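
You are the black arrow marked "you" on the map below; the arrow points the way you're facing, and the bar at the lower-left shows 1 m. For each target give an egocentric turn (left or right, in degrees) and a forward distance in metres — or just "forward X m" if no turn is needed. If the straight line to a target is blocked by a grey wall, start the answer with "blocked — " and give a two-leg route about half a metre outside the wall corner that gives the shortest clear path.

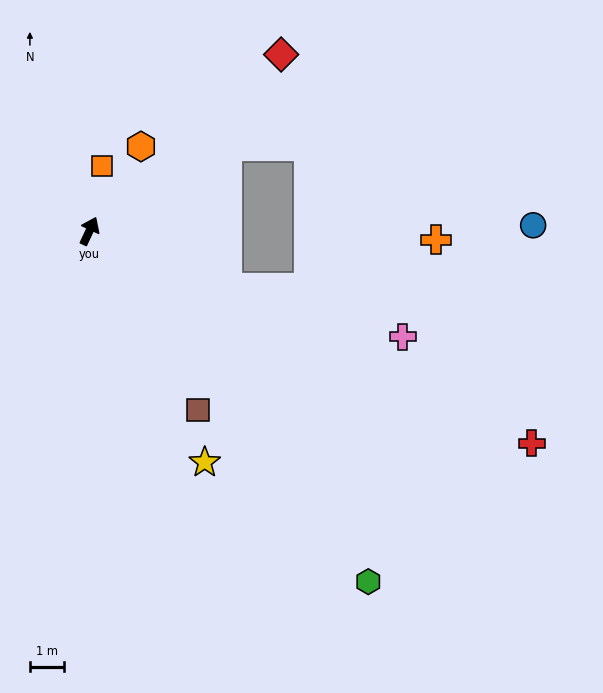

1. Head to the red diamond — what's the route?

turn right 22°, forward 7.6 m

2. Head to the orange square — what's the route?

turn left 14°, forward 1.9 m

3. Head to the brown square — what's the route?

turn right 124°, forward 6.1 m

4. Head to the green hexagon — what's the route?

turn right 116°, forward 13.0 m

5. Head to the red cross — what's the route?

turn right 91°, forward 14.2 m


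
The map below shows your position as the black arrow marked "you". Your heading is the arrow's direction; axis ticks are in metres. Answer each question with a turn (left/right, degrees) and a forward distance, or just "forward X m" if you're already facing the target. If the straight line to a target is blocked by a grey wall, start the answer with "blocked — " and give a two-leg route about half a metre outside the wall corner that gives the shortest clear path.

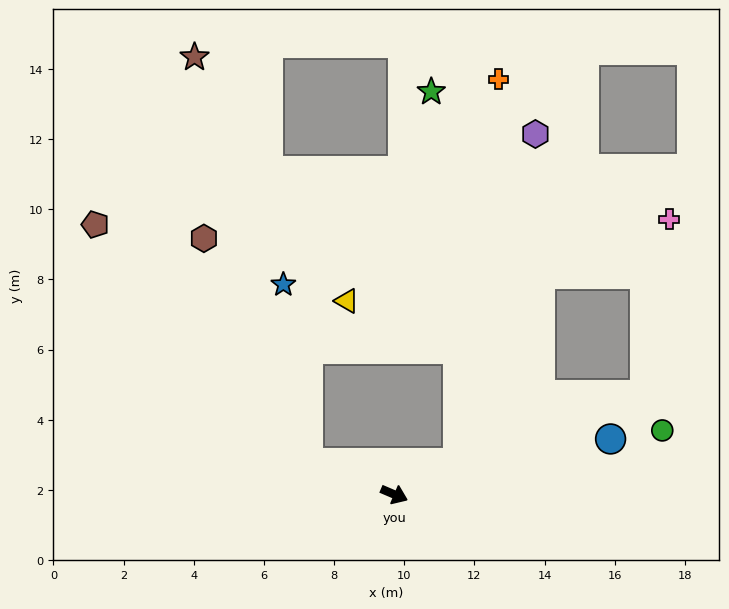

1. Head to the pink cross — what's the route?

blocked — turn left 45°, forward 7.7 m, then turn left 60°, forward 5.0 m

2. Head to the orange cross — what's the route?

blocked — turn left 49°, forward 2.0 m, then turn left 58°, forward 11.0 m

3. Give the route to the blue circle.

turn left 37°, forward 6.4 m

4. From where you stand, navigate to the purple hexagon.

blocked — turn left 49°, forward 2.0 m, then turn left 51°, forward 9.6 m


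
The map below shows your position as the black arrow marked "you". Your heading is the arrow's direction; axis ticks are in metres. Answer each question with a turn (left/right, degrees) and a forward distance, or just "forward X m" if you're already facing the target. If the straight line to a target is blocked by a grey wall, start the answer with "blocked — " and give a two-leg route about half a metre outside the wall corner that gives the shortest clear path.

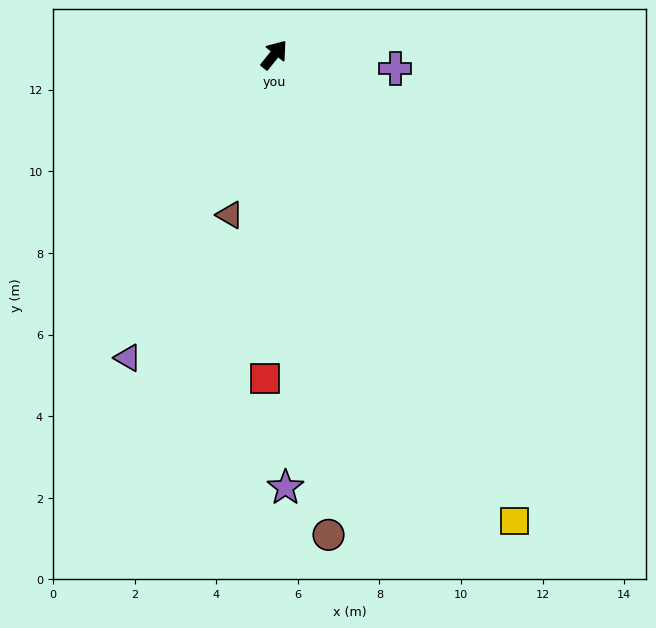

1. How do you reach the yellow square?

turn right 114°, forward 12.9 m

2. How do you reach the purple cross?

turn right 58°, forward 3.0 m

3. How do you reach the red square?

turn right 143°, forward 7.9 m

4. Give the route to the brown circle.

turn right 135°, forward 11.8 m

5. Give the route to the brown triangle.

turn right 157°, forward 4.1 m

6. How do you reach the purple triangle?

turn right 167°, forward 8.2 m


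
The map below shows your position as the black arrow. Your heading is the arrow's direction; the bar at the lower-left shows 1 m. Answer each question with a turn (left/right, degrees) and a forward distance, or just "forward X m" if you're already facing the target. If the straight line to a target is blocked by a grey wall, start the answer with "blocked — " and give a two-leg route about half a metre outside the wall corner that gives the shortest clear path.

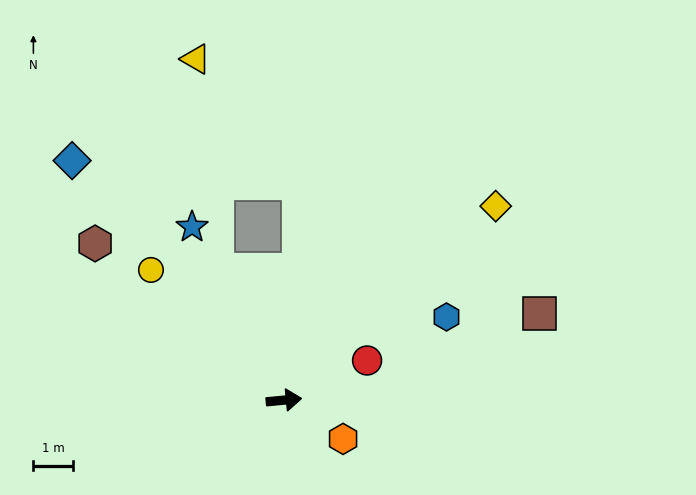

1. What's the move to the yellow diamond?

turn left 37°, forward 7.2 m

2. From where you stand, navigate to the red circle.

turn left 20°, forward 2.3 m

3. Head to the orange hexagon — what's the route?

turn right 39°, forward 1.8 m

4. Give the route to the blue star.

turn left 112°, forward 4.9 m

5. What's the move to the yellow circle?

turn left 130°, forward 4.7 m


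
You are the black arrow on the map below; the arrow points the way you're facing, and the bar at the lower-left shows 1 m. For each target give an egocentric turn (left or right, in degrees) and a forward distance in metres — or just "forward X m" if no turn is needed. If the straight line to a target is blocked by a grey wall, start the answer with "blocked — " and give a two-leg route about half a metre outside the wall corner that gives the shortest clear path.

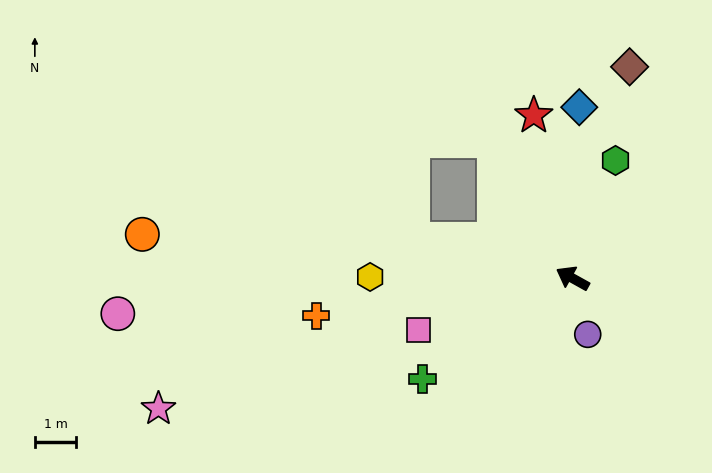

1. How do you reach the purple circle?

turn left 134°, forward 1.4 m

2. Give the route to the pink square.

turn left 48°, forward 3.9 m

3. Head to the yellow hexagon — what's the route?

turn left 29°, forward 4.9 m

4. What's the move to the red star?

turn right 48°, forward 4.0 m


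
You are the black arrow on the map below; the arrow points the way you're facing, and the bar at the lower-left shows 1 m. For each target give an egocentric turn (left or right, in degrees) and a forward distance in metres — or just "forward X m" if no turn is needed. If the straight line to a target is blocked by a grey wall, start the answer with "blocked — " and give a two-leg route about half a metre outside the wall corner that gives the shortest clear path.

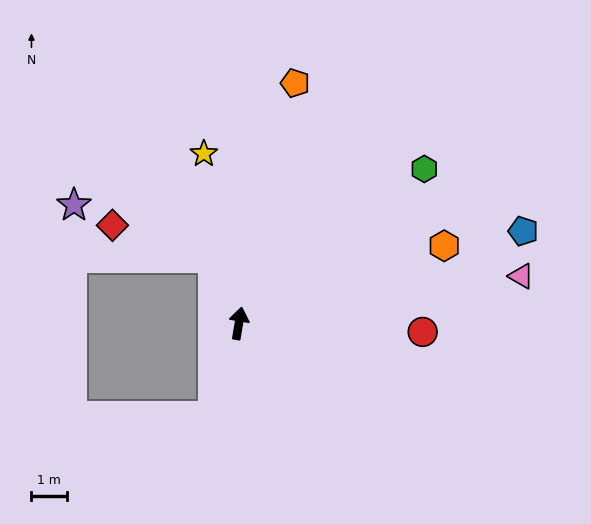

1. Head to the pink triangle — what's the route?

turn right 71°, forward 8.0 m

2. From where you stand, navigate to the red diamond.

blocked — turn left 31°, forward 1.9 m, then turn left 51°, forward 3.0 m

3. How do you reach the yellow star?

turn left 21°, forward 4.8 m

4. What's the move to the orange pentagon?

turn right 4°, forward 6.9 m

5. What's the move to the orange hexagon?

turn right 60°, forward 6.1 m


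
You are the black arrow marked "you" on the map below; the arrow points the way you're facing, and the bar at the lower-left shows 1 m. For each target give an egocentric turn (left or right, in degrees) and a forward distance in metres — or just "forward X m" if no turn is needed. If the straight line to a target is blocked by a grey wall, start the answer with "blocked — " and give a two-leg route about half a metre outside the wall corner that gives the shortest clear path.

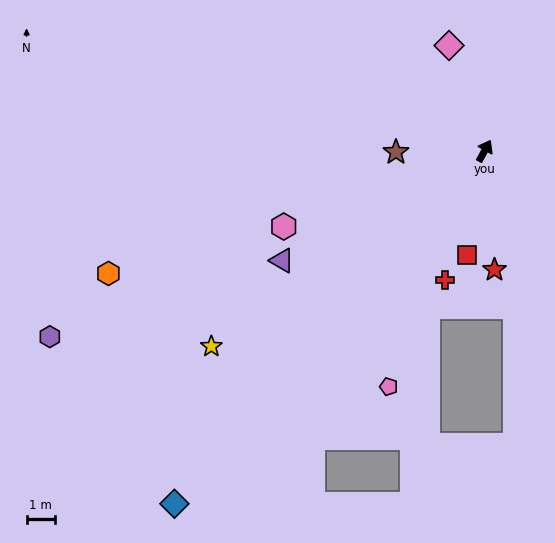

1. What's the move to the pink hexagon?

turn left 139°, forward 7.5 m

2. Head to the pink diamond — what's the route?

turn left 47°, forward 3.9 m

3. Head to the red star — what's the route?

turn right 146°, forward 4.2 m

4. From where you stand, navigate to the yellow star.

turn left 154°, forward 11.8 m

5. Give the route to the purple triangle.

turn left 147°, forward 8.1 m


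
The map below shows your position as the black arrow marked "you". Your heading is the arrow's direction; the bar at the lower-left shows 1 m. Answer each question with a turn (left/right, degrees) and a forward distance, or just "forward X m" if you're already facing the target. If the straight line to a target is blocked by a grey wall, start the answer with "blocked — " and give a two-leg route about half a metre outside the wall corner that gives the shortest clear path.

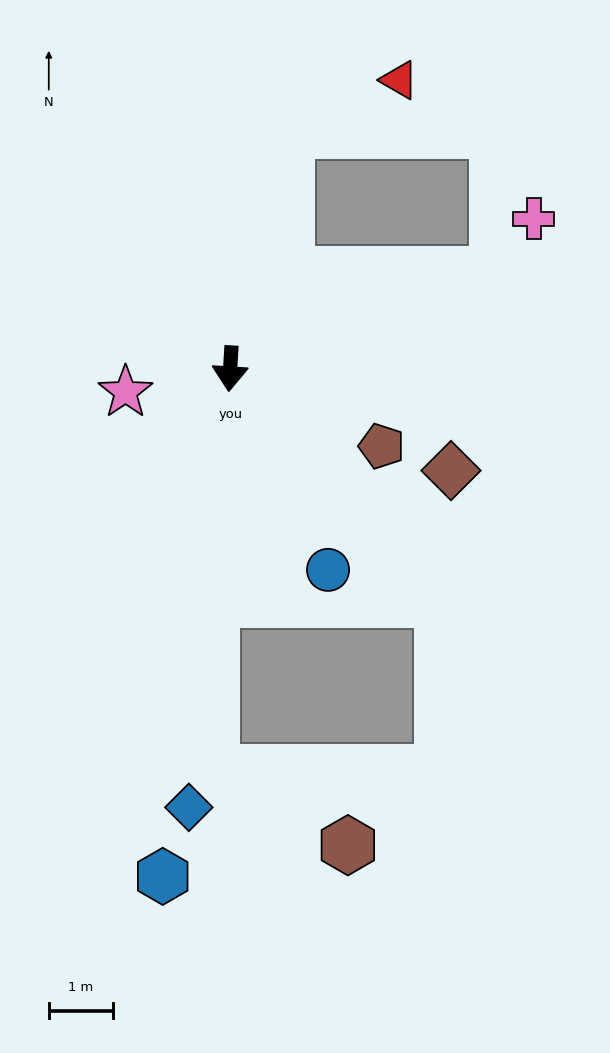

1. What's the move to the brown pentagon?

turn left 66°, forward 2.7 m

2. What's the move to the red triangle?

blocked — turn left 170°, forward 3.8 m, then turn right 52°, forward 1.9 m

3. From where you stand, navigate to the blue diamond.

forward 6.9 m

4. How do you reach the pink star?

turn right 74°, forward 1.7 m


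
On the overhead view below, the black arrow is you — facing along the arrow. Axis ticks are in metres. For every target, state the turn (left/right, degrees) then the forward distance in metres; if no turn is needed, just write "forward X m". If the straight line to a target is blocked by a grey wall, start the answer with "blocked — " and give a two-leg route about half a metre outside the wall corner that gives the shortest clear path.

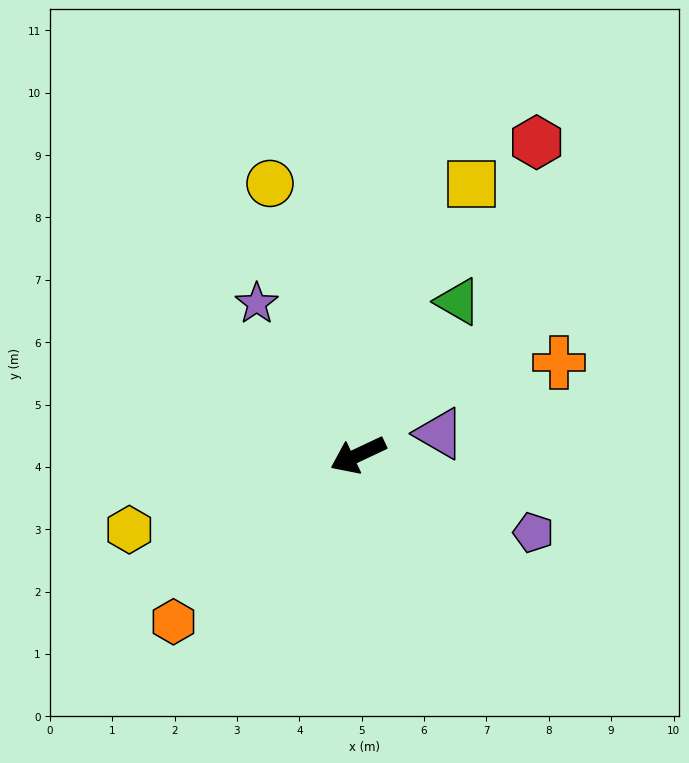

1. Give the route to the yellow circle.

turn right 97°, forward 4.6 m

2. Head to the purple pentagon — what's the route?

turn left 131°, forward 3.1 m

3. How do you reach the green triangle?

turn right 148°, forward 2.9 m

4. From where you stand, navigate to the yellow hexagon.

turn right 7°, forward 3.9 m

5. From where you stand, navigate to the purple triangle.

turn left 170°, forward 1.3 m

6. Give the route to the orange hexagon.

turn left 17°, forward 4.0 m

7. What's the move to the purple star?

turn right 81°, forward 2.9 m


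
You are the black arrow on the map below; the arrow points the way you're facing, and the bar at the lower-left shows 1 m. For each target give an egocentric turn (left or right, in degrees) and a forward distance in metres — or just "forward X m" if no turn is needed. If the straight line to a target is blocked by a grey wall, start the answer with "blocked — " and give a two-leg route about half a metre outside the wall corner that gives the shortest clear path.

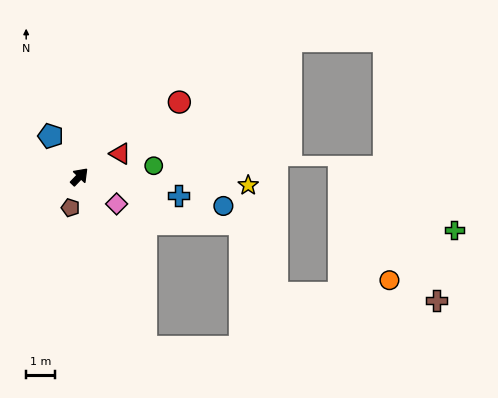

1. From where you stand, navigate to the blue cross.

turn right 57°, forward 3.5 m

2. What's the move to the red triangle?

turn right 17°, forward 1.6 m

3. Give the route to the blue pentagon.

turn left 79°, forward 1.7 m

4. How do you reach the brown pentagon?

turn right 152°, forward 1.1 m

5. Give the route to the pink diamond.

turn right 83°, forward 1.6 m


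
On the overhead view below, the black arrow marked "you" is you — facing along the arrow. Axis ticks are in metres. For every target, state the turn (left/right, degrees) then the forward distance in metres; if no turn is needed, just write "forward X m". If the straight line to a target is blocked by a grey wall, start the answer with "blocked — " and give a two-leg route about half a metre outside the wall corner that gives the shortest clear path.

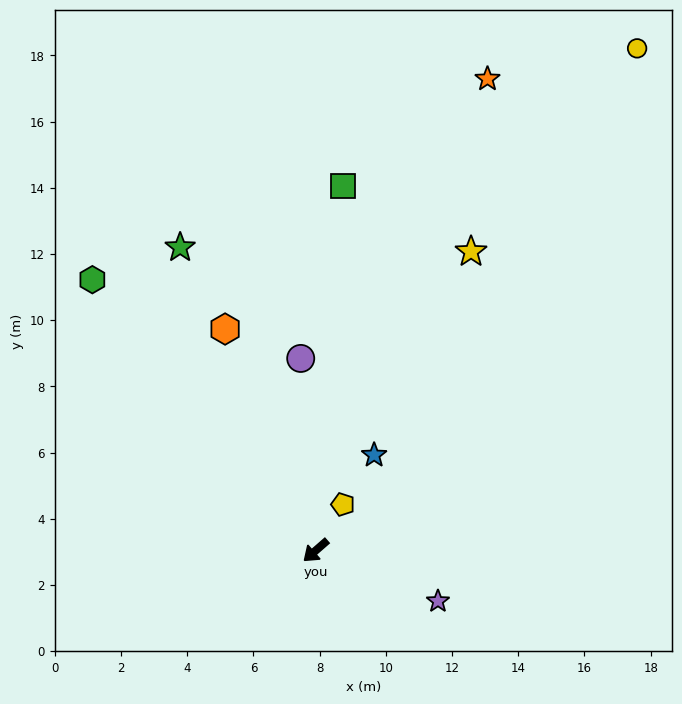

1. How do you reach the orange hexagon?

turn right 109°, forward 7.2 m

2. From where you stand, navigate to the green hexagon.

turn right 92°, forward 10.6 m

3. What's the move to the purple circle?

turn right 127°, forward 5.8 m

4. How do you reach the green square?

turn right 135°, forward 11.0 m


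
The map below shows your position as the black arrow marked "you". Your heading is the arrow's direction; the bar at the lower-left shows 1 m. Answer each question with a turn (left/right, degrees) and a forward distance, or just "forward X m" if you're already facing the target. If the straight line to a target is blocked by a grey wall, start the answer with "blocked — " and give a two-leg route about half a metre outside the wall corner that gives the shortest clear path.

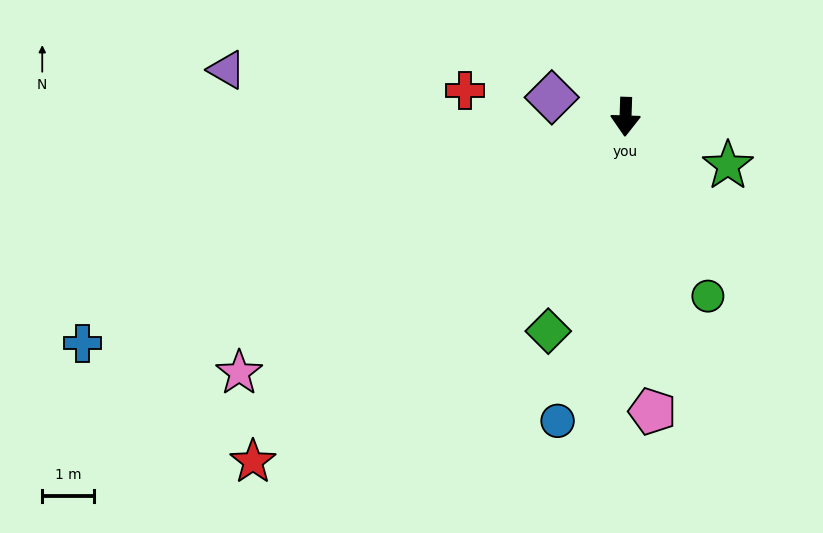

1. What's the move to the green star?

turn left 66°, forward 2.2 m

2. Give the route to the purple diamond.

turn right 103°, forward 1.5 m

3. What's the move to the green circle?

turn left 27°, forward 3.8 m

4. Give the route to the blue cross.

turn right 65°, forward 11.3 m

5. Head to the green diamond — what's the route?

turn right 18°, forward 4.4 m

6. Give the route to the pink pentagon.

turn left 7°, forward 5.7 m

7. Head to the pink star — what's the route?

turn right 55°, forward 8.9 m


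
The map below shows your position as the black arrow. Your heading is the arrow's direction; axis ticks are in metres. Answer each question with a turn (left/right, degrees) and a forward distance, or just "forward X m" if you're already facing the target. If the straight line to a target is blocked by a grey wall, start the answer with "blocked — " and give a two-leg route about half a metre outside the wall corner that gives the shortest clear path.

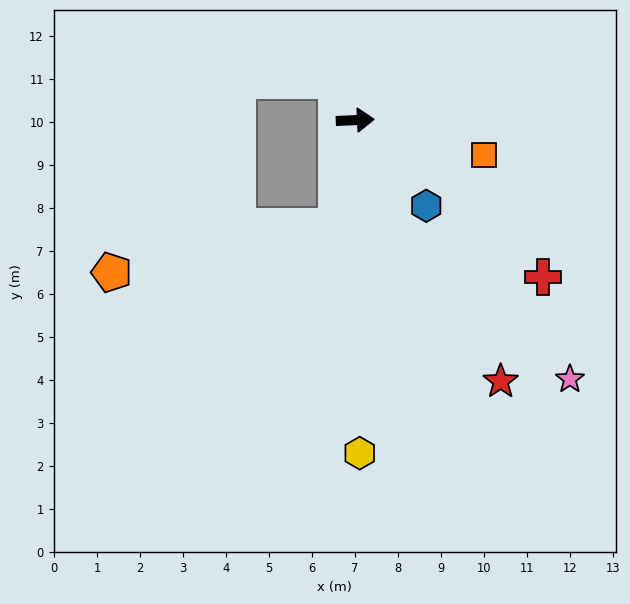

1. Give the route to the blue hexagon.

turn right 53°, forward 2.6 m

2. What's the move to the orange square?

turn right 18°, forward 3.1 m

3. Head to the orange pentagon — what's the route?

blocked — turn right 103°, forward 2.5 m, then turn right 68°, forward 5.3 m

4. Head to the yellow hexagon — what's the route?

turn right 92°, forward 7.7 m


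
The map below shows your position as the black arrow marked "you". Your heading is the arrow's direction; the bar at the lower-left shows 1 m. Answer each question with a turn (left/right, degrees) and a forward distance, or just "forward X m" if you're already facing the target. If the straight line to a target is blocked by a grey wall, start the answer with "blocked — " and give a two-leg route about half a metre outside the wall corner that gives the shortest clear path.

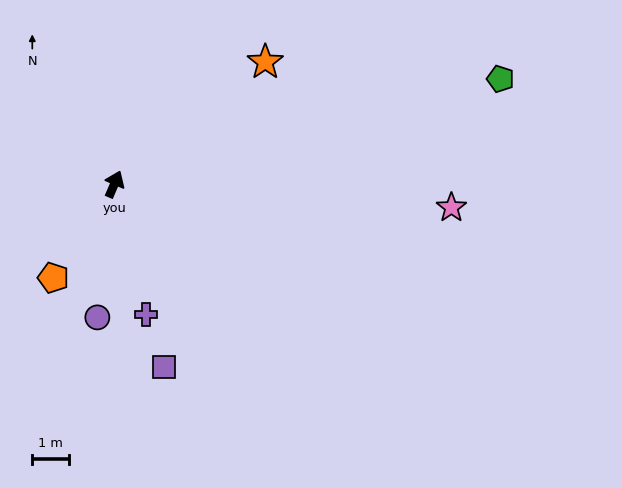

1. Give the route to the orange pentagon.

turn left 170°, forward 3.1 m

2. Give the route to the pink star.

turn right 71°, forward 9.2 m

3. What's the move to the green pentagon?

turn right 52°, forward 10.9 m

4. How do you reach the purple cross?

turn right 143°, forward 3.7 m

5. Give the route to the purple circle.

turn right 164°, forward 3.7 m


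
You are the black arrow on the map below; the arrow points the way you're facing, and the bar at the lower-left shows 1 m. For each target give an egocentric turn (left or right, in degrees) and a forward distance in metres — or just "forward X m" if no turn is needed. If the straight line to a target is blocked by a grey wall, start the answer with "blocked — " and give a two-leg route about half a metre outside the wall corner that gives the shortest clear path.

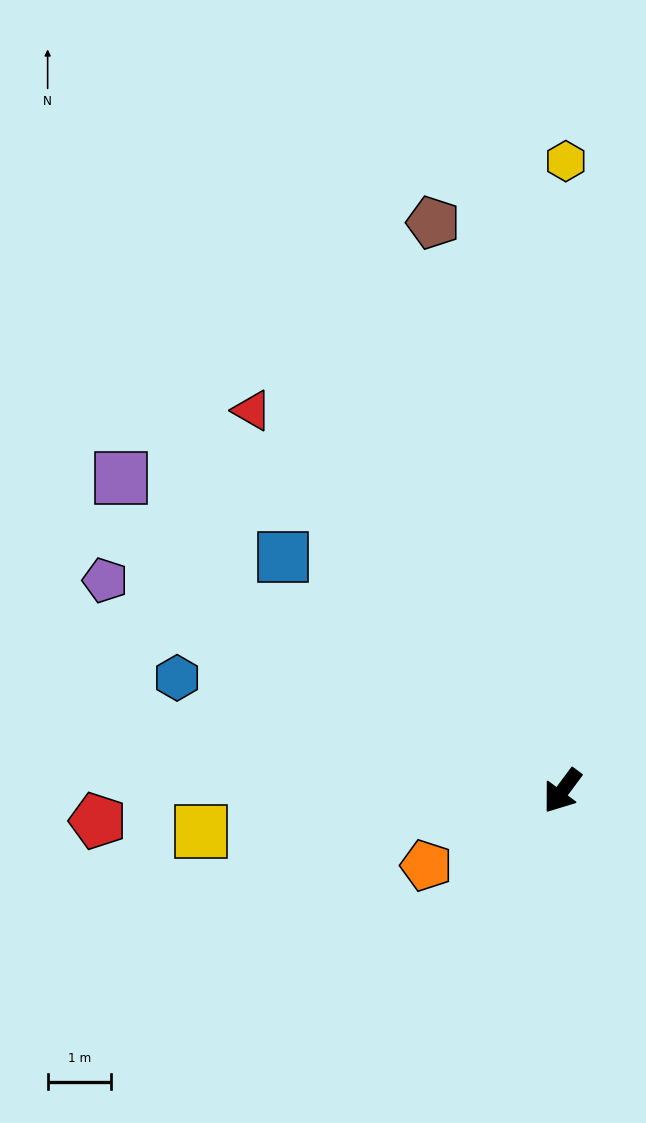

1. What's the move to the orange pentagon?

turn right 25°, forward 2.4 m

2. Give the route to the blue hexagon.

turn right 70°, forward 6.3 m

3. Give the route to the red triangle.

turn right 104°, forward 7.7 m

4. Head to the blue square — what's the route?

turn right 93°, forward 5.7 m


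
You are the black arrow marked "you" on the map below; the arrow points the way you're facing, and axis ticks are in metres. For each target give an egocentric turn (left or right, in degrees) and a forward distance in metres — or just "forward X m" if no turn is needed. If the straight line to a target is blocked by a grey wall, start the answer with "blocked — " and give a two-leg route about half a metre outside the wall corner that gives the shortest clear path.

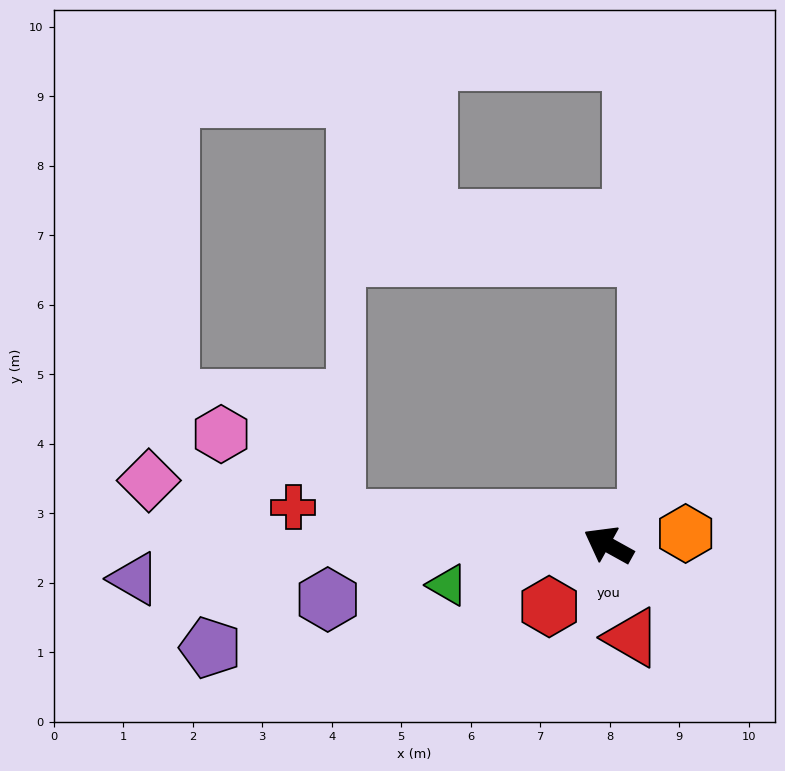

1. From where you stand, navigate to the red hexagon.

turn left 75°, forward 1.2 m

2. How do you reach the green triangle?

turn left 43°, forward 2.4 m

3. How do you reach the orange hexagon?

turn right 143°, forward 1.1 m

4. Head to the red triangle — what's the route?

turn left 133°, forward 1.4 m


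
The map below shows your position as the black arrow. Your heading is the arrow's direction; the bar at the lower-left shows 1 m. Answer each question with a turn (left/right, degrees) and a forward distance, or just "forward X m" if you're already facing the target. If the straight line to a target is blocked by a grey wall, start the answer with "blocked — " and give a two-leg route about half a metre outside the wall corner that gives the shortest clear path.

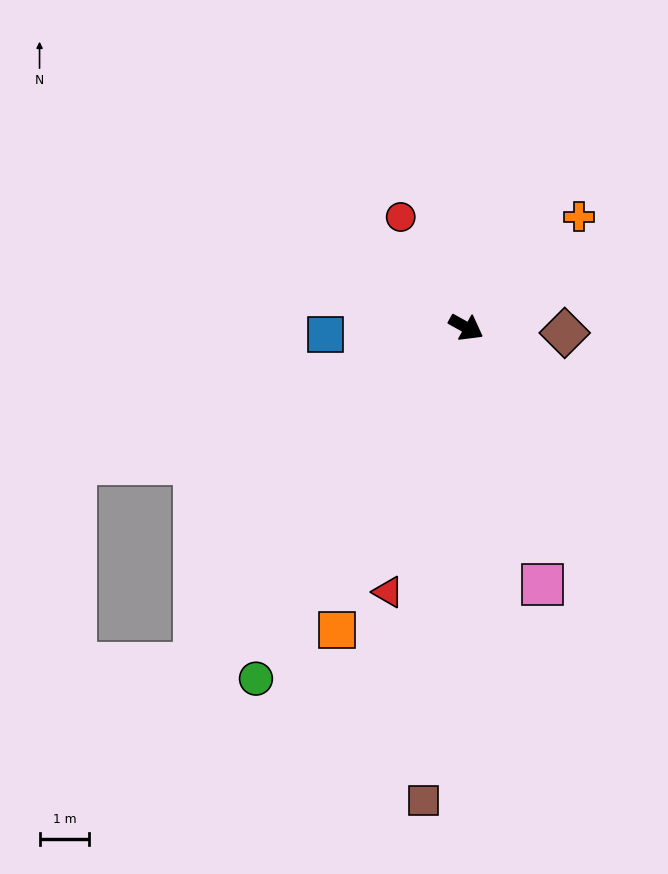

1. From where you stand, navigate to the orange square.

turn right 84°, forward 6.6 m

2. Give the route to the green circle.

turn right 92°, forward 8.2 m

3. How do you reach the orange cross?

turn left 74°, forward 3.2 m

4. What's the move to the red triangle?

turn right 77°, forward 5.6 m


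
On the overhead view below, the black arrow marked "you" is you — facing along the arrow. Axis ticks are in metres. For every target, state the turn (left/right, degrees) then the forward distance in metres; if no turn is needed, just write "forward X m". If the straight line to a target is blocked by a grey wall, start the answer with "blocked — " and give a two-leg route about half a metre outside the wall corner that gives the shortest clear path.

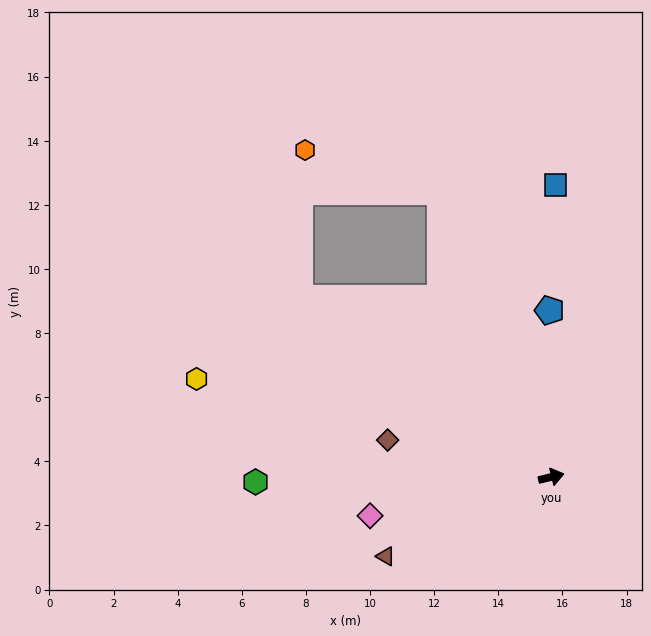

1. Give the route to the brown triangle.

turn right 168°, forward 5.7 m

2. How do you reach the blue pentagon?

turn left 77°, forward 5.2 m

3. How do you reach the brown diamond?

turn left 154°, forward 5.2 m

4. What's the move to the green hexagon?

turn left 167°, forward 9.2 m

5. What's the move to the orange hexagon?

blocked — turn left 97°, forward 9.5 m, then turn left 52°, forward 4.4 m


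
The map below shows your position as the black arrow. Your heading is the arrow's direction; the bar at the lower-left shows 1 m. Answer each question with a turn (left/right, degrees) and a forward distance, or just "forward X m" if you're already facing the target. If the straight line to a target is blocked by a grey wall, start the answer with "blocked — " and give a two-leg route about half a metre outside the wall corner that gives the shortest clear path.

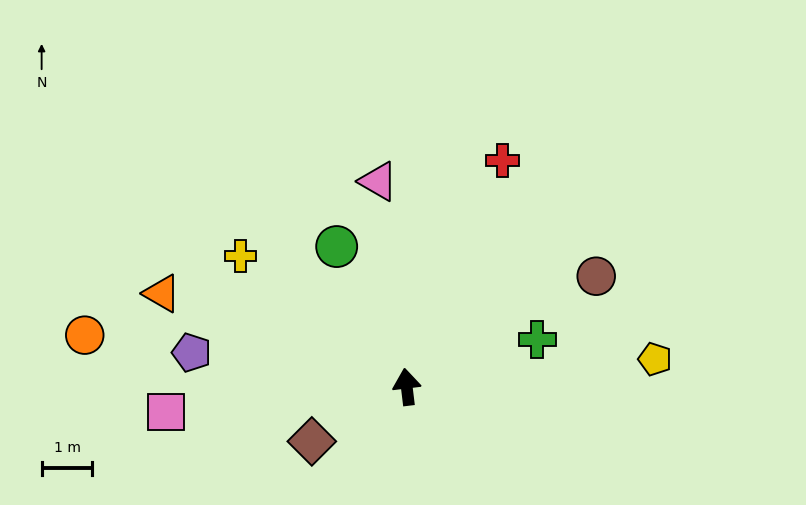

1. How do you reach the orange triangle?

turn left 62°, forward 5.2 m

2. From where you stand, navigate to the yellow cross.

turn left 45°, forward 4.2 m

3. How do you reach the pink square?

turn left 89°, forward 4.8 m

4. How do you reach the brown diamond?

turn left 113°, forward 2.2 m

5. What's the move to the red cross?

turn right 30°, forward 4.8 m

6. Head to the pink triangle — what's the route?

forward 4.1 m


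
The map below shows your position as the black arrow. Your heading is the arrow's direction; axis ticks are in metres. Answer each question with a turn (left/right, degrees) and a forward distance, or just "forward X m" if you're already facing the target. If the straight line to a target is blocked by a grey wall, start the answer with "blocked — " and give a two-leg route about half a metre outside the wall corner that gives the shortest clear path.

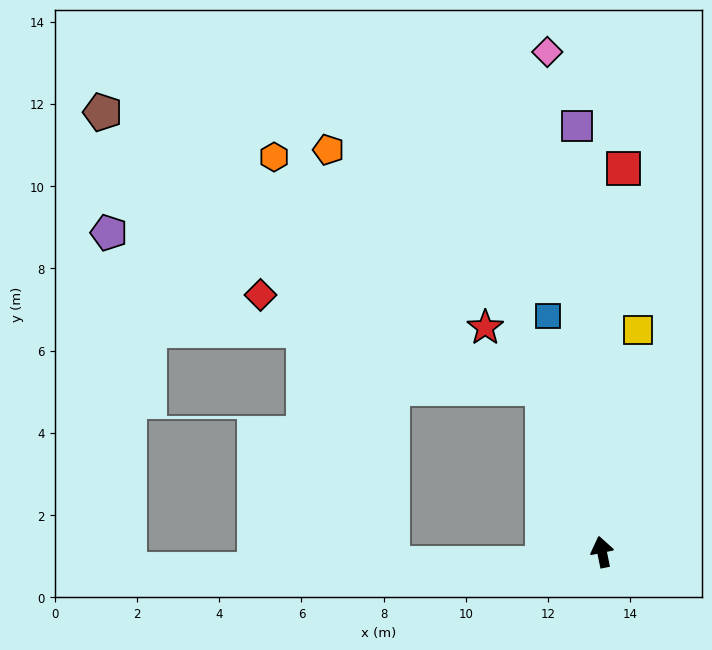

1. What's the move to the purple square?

turn right 8°, forward 10.4 m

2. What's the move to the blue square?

forward 5.9 m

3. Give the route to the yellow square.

turn right 21°, forward 5.5 m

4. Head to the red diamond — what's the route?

blocked — turn left 8°, forward 4.2 m, then turn left 52°, forward 7.2 m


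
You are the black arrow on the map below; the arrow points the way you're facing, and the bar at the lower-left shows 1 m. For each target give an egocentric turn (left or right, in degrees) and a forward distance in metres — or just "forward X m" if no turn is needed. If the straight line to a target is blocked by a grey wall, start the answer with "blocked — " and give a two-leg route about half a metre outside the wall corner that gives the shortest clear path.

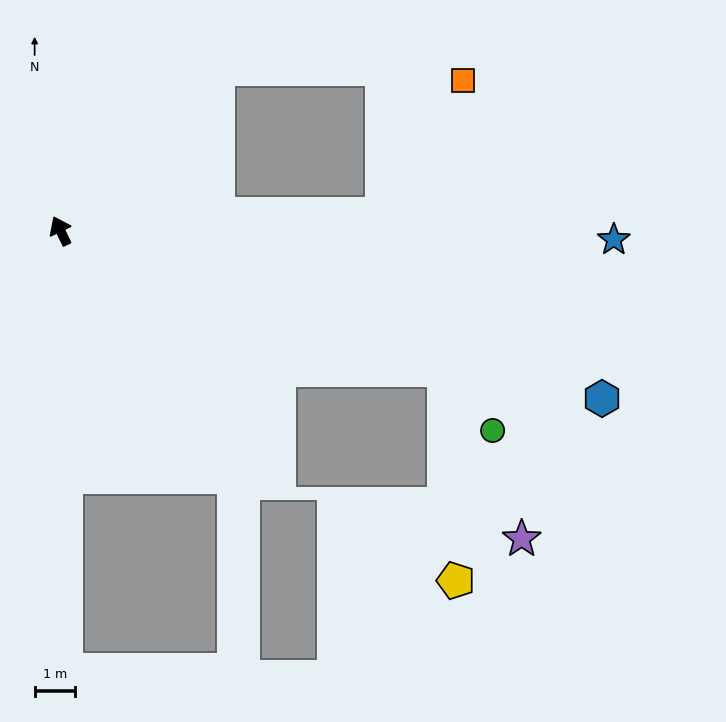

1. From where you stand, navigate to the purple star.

blocked — turn right 136°, forward 10.0 m, then turn right 45°, forward 4.5 m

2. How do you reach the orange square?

blocked — turn right 113°, forward 7.9 m, then turn left 56°, forward 3.8 m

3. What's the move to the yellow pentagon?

blocked — turn right 136°, forward 10.0 m, then turn right 67°, forward 5.2 m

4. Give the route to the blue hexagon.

turn right 133°, forward 13.9 m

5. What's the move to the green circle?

blocked — turn right 136°, forward 10.0 m, then turn right 31°, forward 1.9 m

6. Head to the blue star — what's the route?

turn right 117°, forward 13.5 m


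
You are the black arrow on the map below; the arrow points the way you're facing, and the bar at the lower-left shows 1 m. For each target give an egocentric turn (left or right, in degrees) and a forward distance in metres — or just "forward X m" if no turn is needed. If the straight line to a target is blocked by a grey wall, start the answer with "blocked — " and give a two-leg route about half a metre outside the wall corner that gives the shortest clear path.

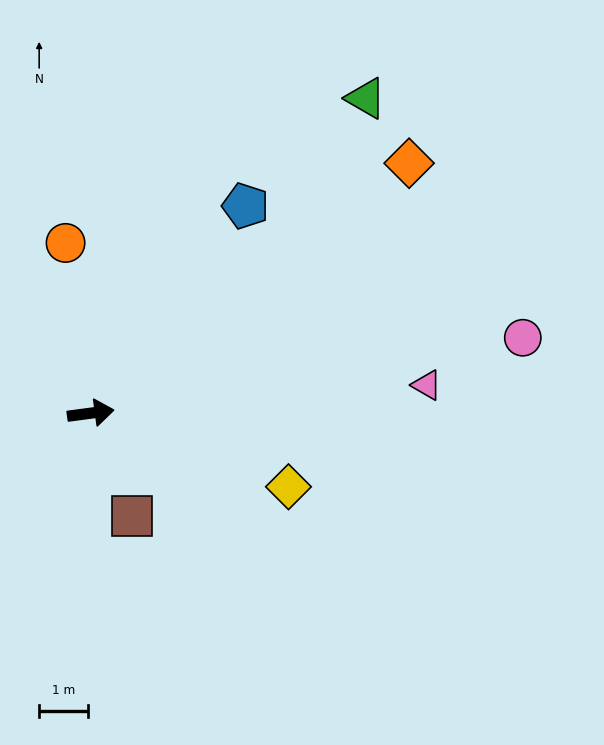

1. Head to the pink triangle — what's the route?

turn right 3°, forward 6.9 m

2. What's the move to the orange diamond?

turn left 30°, forward 8.2 m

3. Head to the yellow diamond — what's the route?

turn right 28°, forward 4.3 m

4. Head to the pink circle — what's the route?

turn left 2°, forward 8.9 m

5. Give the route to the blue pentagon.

turn left 46°, forward 5.3 m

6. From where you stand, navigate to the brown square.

turn right 76°, forward 2.3 m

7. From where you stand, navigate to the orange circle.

turn left 91°, forward 3.5 m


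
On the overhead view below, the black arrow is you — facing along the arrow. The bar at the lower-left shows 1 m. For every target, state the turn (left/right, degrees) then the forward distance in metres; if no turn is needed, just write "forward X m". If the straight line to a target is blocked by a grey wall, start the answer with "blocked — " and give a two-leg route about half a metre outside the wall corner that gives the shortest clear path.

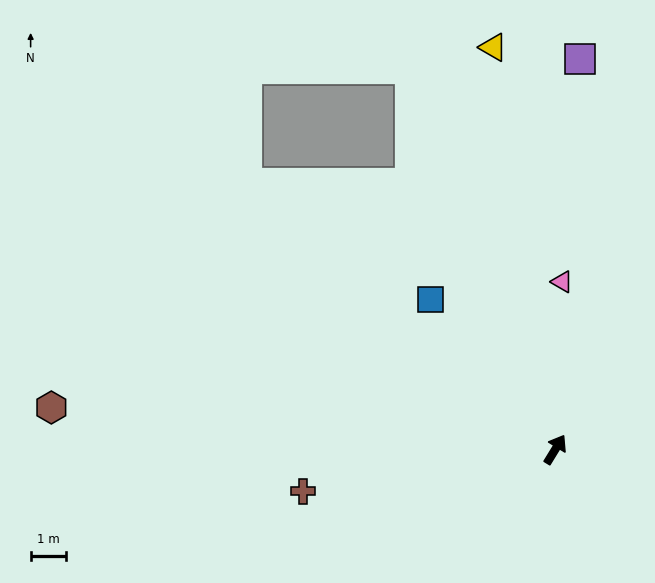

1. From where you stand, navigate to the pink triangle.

turn left 29°, forward 4.7 m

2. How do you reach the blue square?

turn left 71°, forward 5.5 m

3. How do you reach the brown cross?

turn left 131°, forward 7.2 m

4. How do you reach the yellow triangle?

turn left 40°, forward 11.5 m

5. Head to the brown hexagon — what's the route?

turn left 117°, forward 14.3 m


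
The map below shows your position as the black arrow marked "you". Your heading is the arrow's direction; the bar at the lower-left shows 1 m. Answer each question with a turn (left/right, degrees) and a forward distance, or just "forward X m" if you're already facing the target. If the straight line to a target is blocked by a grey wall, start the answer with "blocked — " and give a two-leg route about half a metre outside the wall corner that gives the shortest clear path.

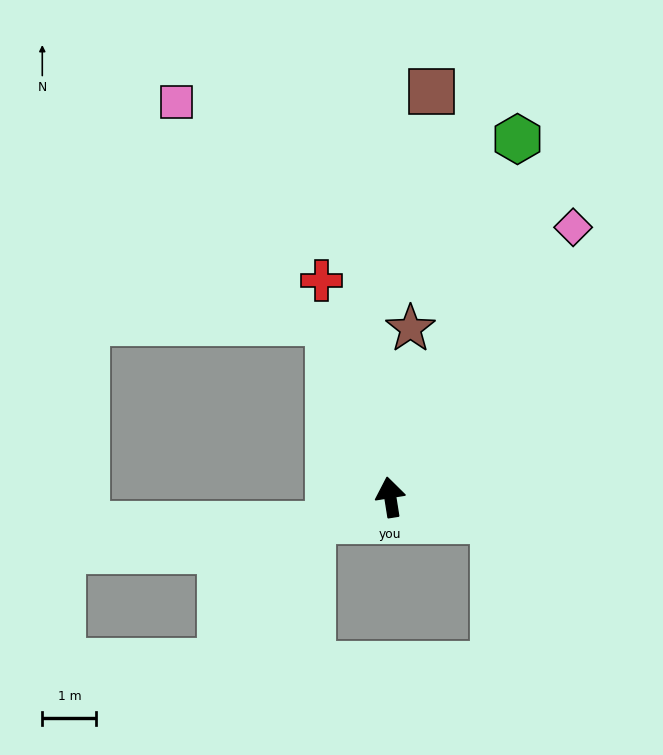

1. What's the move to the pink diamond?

turn right 43°, forward 6.0 m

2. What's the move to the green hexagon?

turn right 29°, forward 7.0 m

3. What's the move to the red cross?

turn left 9°, forward 4.2 m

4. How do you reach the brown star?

turn right 16°, forward 3.1 m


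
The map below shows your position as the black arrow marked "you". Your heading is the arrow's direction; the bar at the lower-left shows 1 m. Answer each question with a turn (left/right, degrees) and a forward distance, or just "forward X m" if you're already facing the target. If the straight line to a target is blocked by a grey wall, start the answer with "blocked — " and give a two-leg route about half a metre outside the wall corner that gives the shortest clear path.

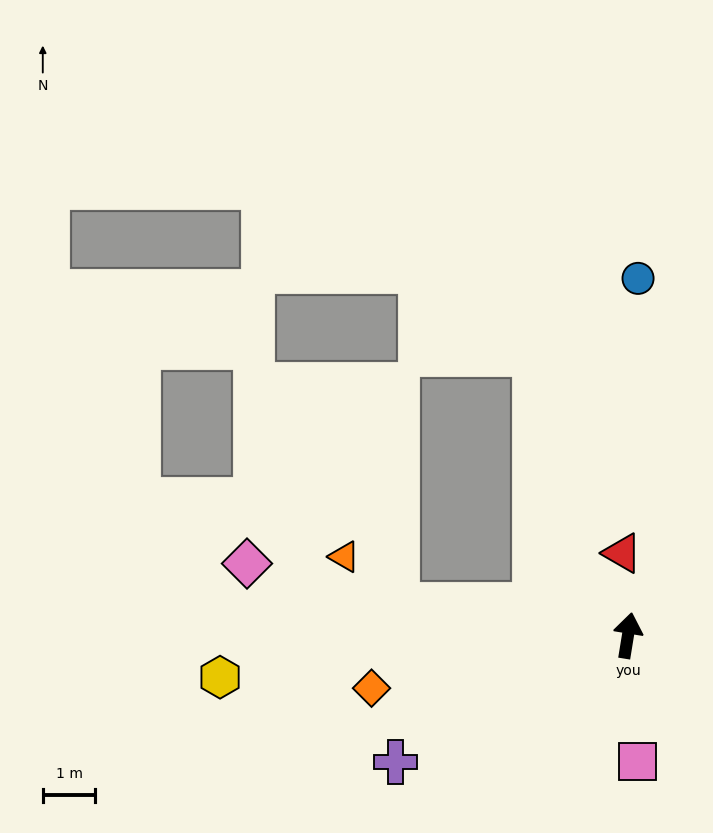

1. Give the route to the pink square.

turn right 166°, forward 2.4 m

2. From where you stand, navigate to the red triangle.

turn left 13°, forward 1.6 m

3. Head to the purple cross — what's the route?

turn left 128°, forward 5.0 m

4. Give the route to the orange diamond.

turn left 111°, forward 5.0 m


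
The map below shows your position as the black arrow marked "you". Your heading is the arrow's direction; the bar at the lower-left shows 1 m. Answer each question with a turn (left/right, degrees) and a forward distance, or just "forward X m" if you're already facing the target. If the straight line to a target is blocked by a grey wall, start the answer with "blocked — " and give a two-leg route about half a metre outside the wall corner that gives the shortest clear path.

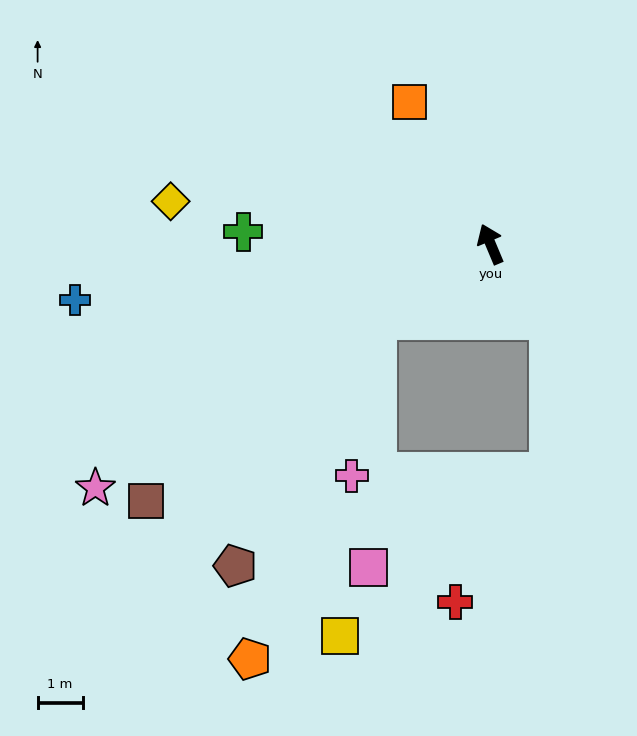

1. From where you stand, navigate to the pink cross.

blocked — turn left 102°, forward 3.0 m, then turn left 46°, forward 3.5 m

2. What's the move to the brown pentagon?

blocked — turn left 102°, forward 3.0 m, then turn left 25°, forward 6.3 m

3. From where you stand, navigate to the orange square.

turn left 7°, forward 3.6 m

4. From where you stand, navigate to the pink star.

turn left 99°, forward 10.3 m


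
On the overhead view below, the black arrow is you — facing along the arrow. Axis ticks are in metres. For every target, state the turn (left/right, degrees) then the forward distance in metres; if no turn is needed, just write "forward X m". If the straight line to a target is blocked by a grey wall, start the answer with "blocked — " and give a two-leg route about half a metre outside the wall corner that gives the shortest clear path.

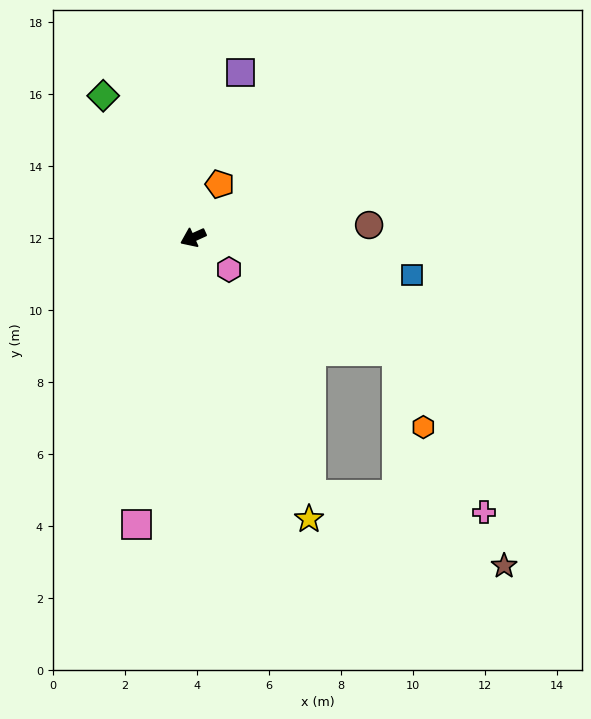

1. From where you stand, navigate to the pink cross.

blocked — turn left 90°, forward 7.9 m, then turn left 60°, forward 4.8 m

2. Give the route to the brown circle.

turn left 160°, forward 4.9 m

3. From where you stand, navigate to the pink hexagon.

turn left 114°, forward 1.3 m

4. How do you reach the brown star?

blocked — turn left 90°, forward 7.9 m, then turn left 45°, forward 5.7 m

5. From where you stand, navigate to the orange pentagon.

turn right 141°, forward 1.7 m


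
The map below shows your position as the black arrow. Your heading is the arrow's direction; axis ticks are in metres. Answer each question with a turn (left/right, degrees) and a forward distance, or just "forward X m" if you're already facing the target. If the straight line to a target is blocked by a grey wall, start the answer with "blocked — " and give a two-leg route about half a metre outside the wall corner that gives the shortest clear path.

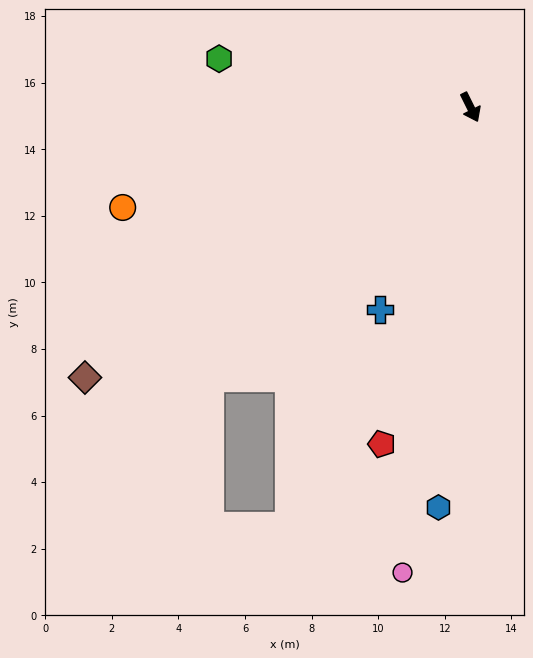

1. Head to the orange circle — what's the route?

turn right 100°, forward 10.9 m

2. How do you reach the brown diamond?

turn right 81°, forward 14.1 m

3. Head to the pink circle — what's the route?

turn right 35°, forward 14.1 m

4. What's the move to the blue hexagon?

turn right 31°, forward 12.1 m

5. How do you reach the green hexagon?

turn right 127°, forward 7.7 m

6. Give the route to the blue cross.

turn right 50°, forward 6.7 m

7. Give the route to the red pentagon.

turn right 41°, forward 10.5 m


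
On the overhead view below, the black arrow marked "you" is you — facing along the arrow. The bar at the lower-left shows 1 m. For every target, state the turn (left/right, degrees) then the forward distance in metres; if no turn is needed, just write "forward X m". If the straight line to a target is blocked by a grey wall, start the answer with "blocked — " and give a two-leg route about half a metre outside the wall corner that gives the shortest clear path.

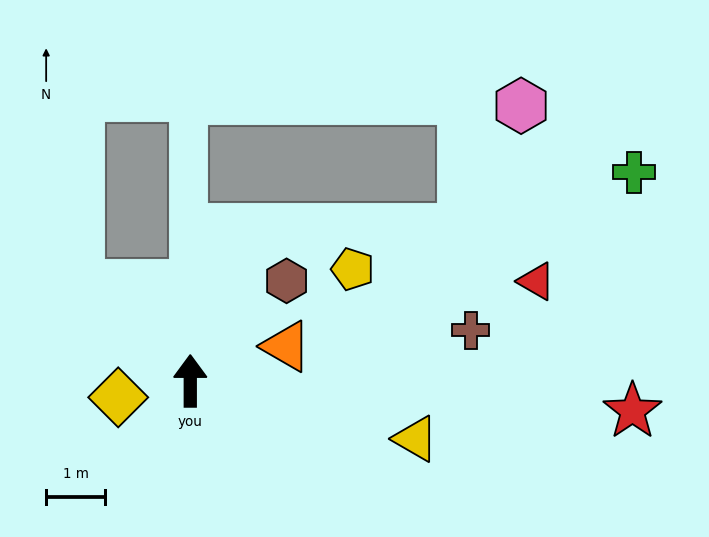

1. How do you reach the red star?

turn right 94°, forward 7.5 m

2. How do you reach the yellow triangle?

turn right 104°, forward 4.0 m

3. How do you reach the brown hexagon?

turn right 44°, forward 2.4 m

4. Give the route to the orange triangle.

turn right 70°, forward 1.7 m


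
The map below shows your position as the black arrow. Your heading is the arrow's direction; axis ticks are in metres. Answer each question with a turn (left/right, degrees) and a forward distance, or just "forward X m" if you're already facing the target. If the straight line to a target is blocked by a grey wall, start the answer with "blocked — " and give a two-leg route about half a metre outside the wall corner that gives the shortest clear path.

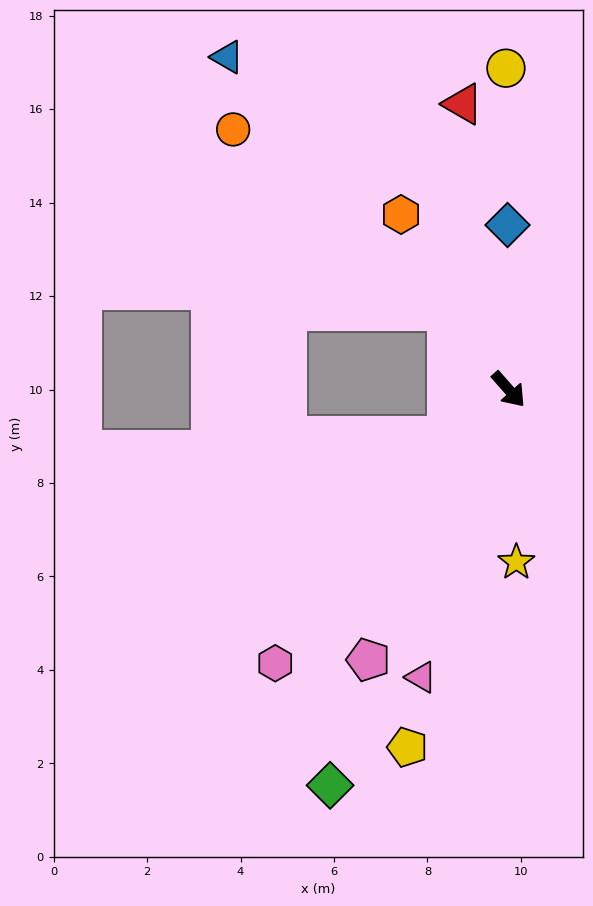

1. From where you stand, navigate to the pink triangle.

turn right 58°, forward 6.4 m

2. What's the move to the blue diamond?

turn left 139°, forward 3.5 m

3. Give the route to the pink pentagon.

turn right 69°, forward 6.5 m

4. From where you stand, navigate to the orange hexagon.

turn left 170°, forward 4.4 m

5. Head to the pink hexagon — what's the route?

turn right 82°, forward 7.7 m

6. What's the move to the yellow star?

turn right 39°, forward 3.7 m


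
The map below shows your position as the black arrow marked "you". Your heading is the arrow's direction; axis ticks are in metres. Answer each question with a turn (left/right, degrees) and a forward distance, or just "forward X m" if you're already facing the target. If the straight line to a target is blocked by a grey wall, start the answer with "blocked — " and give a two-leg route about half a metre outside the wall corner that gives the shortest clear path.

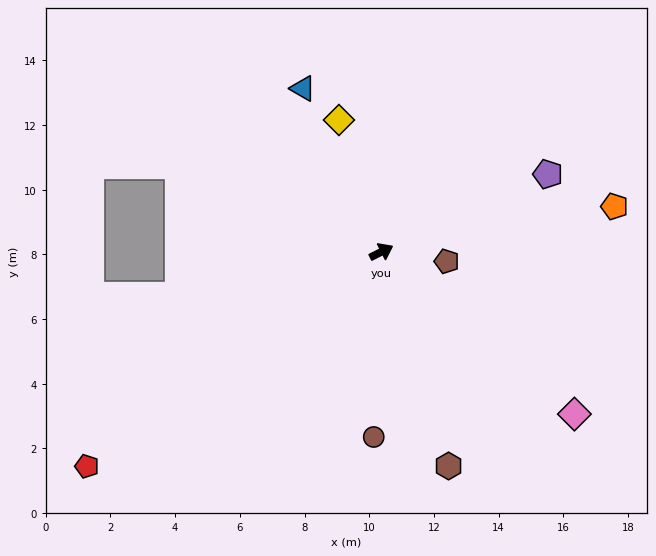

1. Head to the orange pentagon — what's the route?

turn right 16°, forward 7.3 m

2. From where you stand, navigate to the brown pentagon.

turn right 35°, forward 2.0 m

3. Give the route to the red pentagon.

turn right 171°, forward 11.3 m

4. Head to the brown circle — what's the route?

turn right 119°, forward 5.7 m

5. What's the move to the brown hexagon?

turn right 99°, forward 6.9 m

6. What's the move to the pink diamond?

turn right 67°, forward 7.8 m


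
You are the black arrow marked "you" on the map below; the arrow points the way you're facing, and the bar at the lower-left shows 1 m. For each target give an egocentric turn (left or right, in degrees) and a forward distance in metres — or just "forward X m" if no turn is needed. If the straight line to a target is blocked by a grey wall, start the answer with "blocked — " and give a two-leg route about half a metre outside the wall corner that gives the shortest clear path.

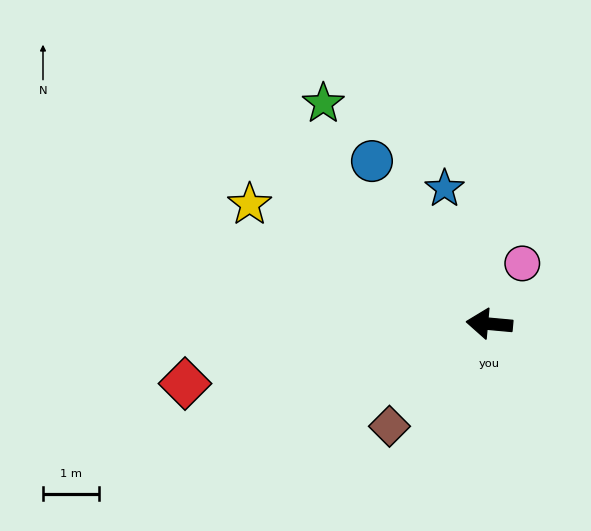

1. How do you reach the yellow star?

turn right 21°, forward 4.8 m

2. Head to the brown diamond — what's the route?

turn left 51°, forward 2.5 m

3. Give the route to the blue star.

turn right 66°, forward 2.5 m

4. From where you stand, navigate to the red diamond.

turn left 16°, forward 5.5 m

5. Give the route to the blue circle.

turn right 49°, forward 3.6 m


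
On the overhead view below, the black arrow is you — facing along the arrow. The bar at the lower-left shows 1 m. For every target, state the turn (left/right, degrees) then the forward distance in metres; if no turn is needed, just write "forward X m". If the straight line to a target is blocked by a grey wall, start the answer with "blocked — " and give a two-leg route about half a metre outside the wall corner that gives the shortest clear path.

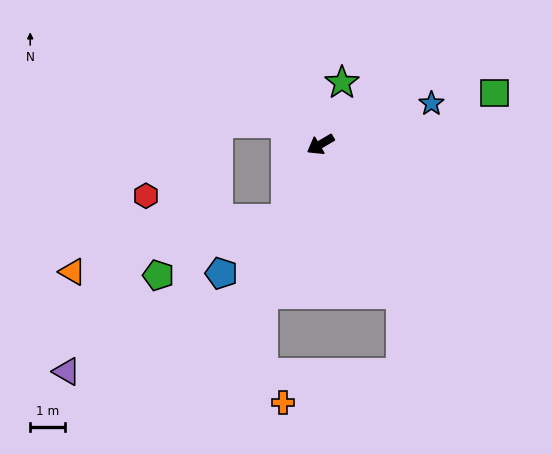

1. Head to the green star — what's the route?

turn right 140°, forward 1.9 m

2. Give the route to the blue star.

turn left 170°, forward 3.4 m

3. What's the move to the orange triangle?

blocked — turn left 34°, forward 2.4 m, then turn right 50°, forward 6.4 m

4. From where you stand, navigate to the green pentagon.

blocked — turn left 34°, forward 2.4 m, then turn right 40°, forward 4.1 m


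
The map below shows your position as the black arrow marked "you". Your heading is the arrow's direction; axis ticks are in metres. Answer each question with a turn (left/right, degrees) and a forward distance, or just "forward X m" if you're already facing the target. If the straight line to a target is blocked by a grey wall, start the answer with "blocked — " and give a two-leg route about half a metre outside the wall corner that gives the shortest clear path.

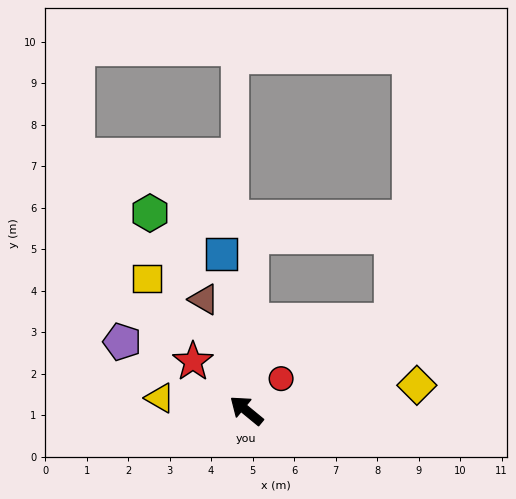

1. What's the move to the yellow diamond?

turn right 132°, forward 4.2 m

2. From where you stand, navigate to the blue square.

turn right 42°, forward 3.8 m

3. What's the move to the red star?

turn right 3°, forward 1.7 m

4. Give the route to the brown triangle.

turn right 30°, forward 2.9 m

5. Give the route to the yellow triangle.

turn left 31°, forward 2.1 m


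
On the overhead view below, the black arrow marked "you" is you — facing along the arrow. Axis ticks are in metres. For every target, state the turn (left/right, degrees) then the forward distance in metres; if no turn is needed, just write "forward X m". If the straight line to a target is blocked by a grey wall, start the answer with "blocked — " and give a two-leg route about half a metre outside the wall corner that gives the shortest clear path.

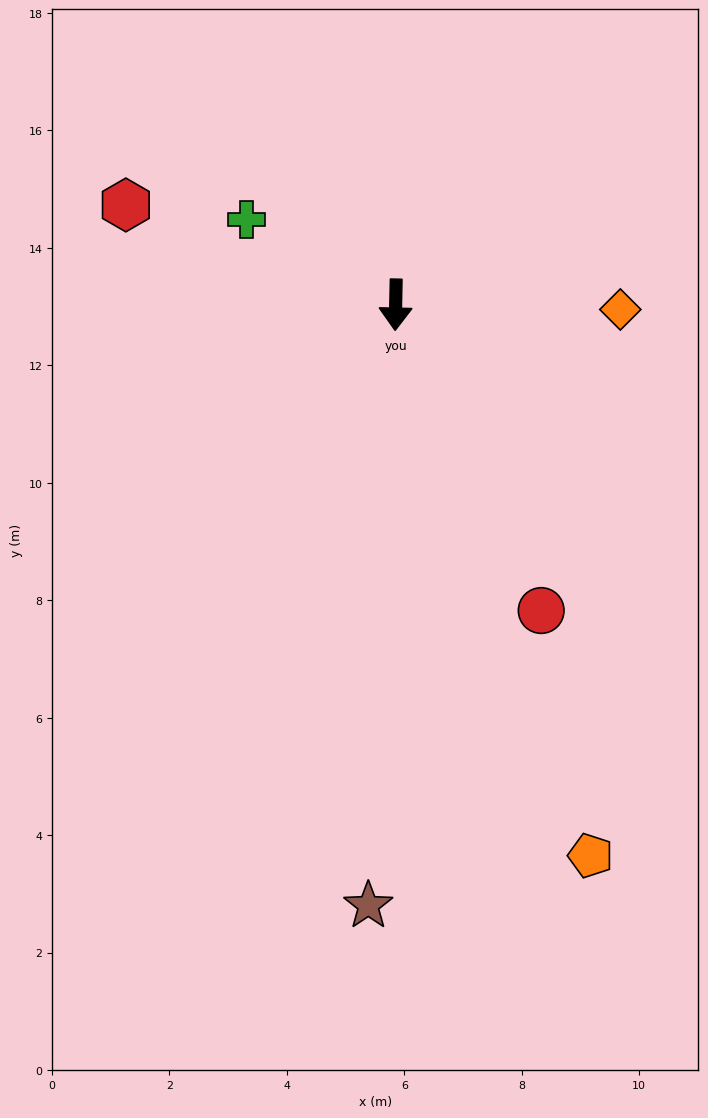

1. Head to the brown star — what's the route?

forward 10.2 m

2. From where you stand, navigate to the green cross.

turn right 119°, forward 2.9 m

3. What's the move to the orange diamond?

turn left 90°, forward 3.8 m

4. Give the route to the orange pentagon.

turn left 21°, forward 10.0 m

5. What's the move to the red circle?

turn left 27°, forward 5.8 m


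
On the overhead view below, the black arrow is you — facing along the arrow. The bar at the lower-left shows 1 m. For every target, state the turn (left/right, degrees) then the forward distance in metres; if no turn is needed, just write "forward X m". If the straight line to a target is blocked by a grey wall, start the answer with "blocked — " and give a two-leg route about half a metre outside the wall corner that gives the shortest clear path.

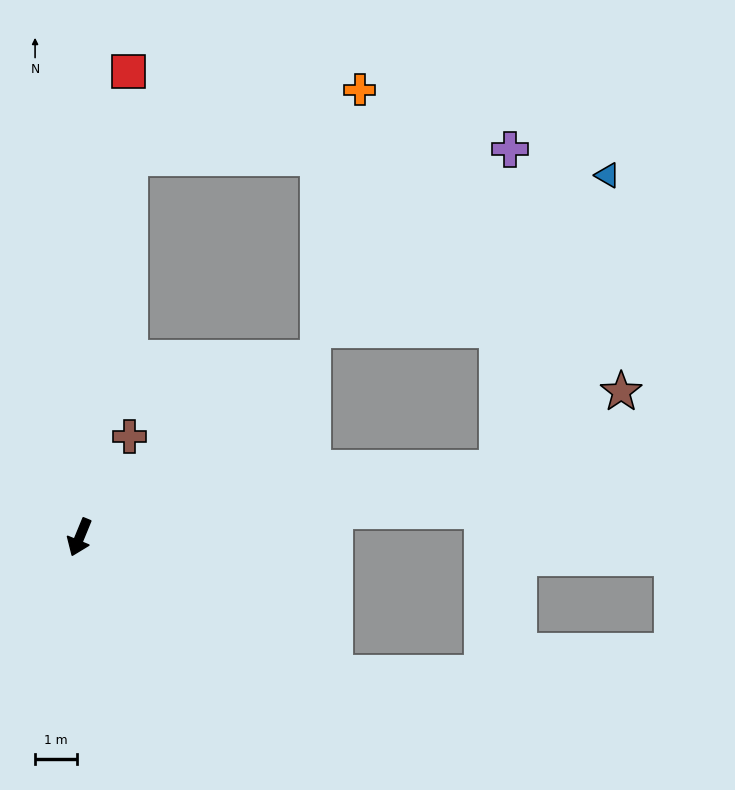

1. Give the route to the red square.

turn right 164°, forward 11.1 m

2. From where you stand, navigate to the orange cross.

blocked — turn right 165°, forward 9.1 m, then turn right 66°, forward 5.7 m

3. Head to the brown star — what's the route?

blocked — turn left 122°, forward 10.0 m, then turn left 22°, forward 3.4 m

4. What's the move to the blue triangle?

blocked — turn left 122°, forward 10.0 m, then turn left 60°, forward 7.4 m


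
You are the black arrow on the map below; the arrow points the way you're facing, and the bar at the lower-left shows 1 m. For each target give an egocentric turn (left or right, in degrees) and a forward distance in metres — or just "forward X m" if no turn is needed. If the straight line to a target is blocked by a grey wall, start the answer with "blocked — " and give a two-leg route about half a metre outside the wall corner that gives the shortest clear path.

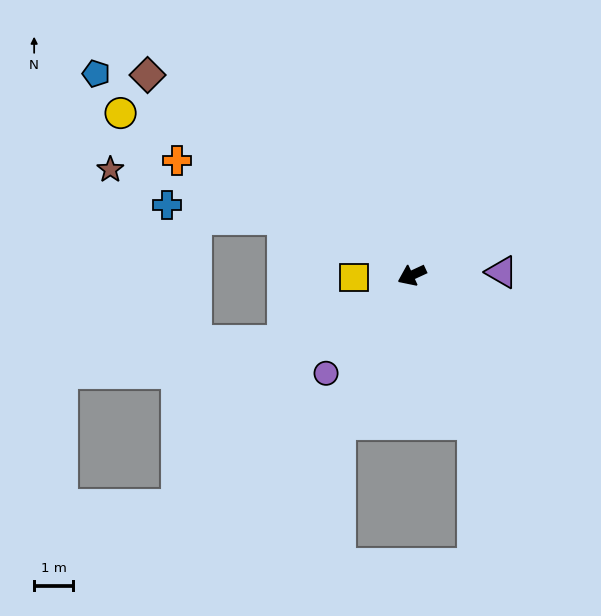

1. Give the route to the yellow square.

turn right 23°, forward 1.5 m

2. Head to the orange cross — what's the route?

turn right 51°, forward 6.7 m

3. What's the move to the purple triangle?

turn left 157°, forward 2.3 m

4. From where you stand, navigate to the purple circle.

turn left 24°, forward 3.3 m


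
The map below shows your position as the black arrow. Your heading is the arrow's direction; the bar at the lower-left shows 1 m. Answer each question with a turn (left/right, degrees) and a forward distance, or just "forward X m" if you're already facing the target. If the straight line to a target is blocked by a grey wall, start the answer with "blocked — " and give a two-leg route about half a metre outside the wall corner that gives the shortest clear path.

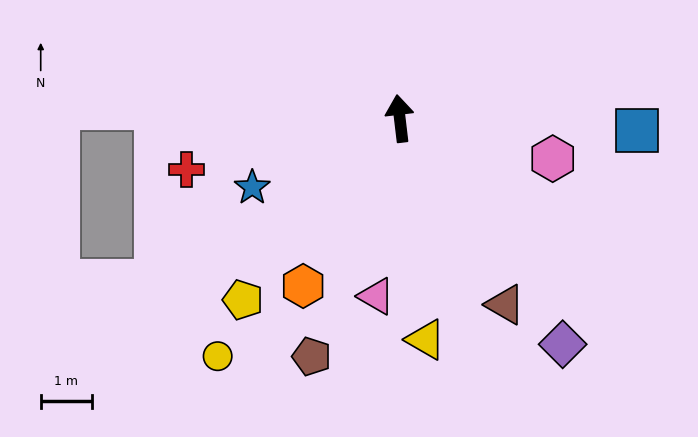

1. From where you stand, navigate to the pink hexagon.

turn right 112°, forward 3.1 m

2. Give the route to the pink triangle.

turn left 166°, forward 3.5 m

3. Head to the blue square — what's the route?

turn right 100°, forward 4.6 m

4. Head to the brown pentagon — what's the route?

turn left 153°, forward 5.0 m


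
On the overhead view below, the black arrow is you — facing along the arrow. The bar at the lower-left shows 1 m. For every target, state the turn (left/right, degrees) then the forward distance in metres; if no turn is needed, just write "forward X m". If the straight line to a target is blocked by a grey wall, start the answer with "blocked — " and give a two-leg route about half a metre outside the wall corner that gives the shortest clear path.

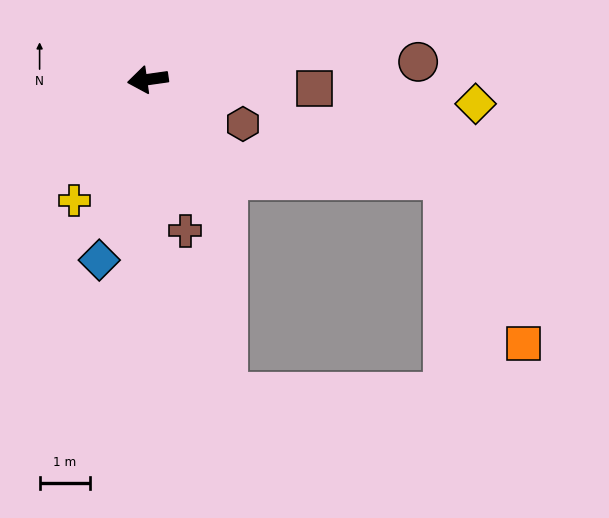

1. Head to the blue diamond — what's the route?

turn left 67°, forward 3.7 m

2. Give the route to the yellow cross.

turn left 51°, forward 2.8 m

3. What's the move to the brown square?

turn left 169°, forward 3.3 m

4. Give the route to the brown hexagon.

turn left 147°, forward 2.1 m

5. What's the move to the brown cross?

turn left 96°, forward 3.1 m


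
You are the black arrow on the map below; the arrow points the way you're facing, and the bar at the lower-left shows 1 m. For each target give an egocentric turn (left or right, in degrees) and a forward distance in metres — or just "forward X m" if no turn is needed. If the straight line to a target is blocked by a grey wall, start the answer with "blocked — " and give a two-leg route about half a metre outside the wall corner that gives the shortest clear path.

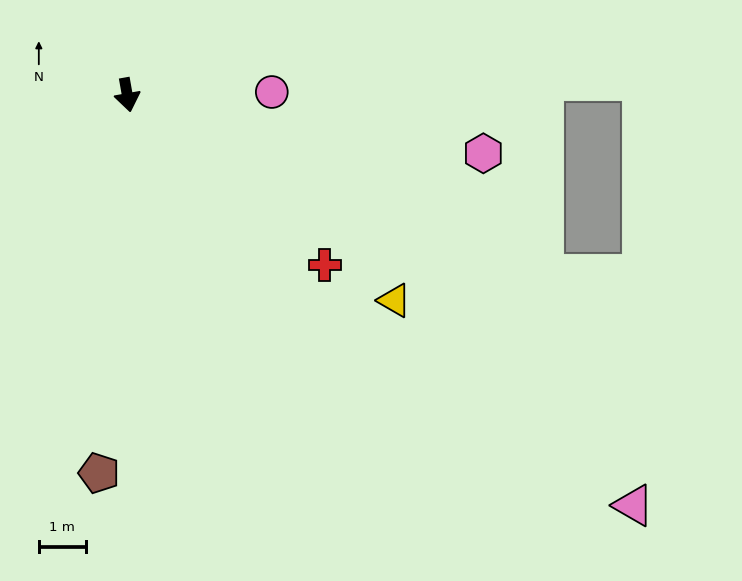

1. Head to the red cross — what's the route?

turn left 39°, forward 5.6 m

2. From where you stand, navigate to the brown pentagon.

turn right 14°, forward 8.1 m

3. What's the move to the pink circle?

turn left 81°, forward 3.1 m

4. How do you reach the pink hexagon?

turn left 71°, forward 7.7 m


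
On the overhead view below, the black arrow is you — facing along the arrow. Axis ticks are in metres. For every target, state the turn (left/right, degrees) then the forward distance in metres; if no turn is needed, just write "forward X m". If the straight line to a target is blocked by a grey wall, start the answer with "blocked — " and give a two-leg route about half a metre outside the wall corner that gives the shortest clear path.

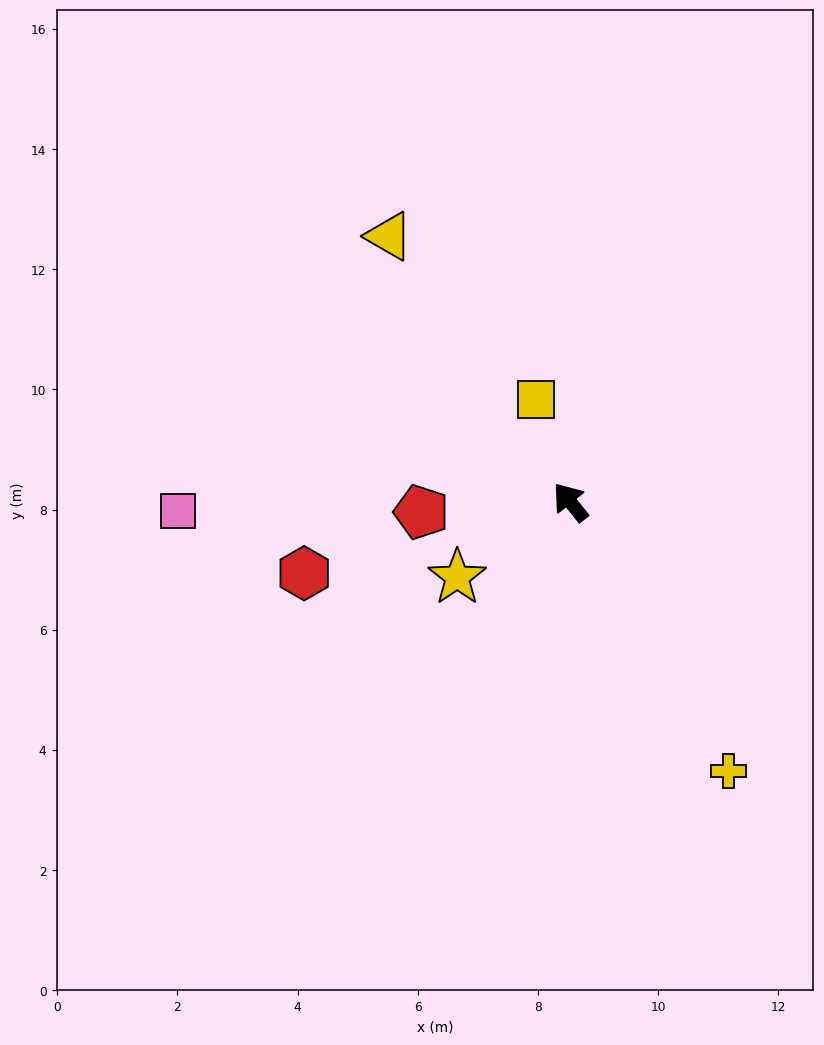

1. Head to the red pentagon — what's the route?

turn left 55°, forward 2.5 m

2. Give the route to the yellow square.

turn right 20°, forward 1.8 m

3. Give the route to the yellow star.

turn left 85°, forward 2.3 m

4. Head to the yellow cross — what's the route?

turn left 172°, forward 5.2 m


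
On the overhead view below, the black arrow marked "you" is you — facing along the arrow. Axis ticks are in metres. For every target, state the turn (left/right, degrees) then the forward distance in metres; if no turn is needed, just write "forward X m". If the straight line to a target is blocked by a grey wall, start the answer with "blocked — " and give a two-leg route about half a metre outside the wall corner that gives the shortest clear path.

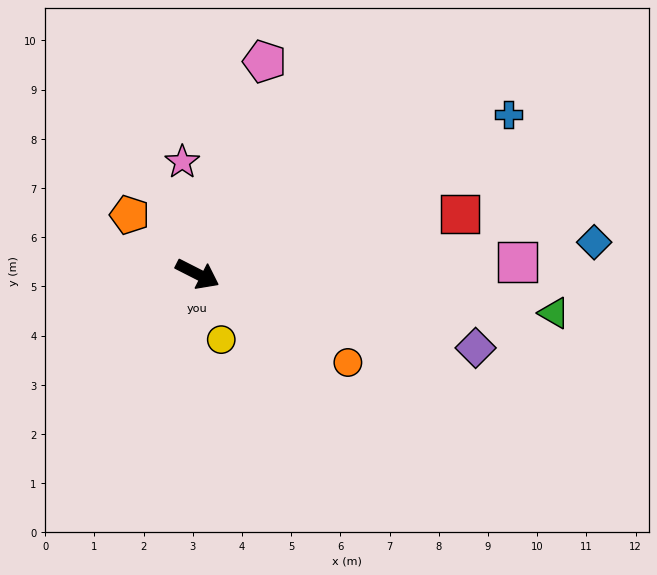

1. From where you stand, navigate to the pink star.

turn left 125°, forward 2.3 m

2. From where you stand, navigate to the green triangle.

turn left 21°, forward 7.3 m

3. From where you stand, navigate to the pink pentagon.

turn left 99°, forward 4.5 m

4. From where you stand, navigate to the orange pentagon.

turn left 166°, forward 1.8 m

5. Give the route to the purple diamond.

turn left 12°, forward 5.9 m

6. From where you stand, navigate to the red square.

turn left 40°, forward 5.5 m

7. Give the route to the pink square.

turn left 29°, forward 6.5 m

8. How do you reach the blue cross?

turn left 54°, forward 7.1 m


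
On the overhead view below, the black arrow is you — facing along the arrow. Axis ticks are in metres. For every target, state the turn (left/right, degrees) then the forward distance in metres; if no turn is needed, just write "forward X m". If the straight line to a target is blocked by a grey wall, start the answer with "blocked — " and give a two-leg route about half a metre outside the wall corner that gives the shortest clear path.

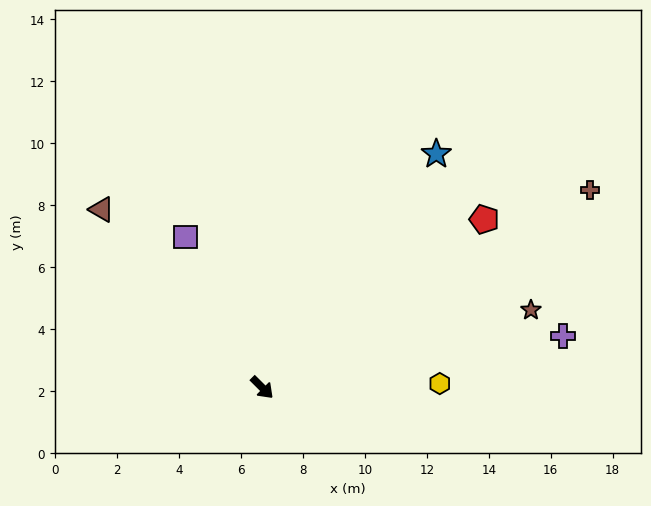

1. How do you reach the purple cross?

turn left 55°, forward 9.9 m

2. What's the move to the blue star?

turn left 98°, forward 9.4 m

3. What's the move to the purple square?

turn left 162°, forward 5.5 m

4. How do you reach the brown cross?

turn left 76°, forward 12.4 m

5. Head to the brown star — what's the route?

turn left 61°, forward 9.0 m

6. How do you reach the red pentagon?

turn left 82°, forward 9.0 m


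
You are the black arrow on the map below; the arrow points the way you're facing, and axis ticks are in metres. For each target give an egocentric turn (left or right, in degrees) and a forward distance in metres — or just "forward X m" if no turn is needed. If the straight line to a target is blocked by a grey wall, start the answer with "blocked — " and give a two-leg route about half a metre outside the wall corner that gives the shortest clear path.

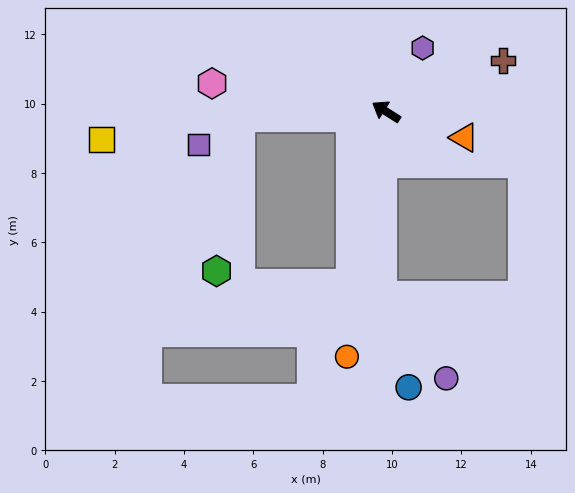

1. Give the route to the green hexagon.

blocked — turn left 34°, forward 4.2 m, then turn left 79°, forward 4.5 m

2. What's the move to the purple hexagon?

turn right 88°, forward 2.1 m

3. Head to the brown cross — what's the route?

turn right 124°, forward 3.7 m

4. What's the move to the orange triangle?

turn right 166°, forward 2.4 m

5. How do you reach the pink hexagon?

turn left 23°, forward 5.1 m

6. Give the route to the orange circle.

turn left 113°, forward 7.2 m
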